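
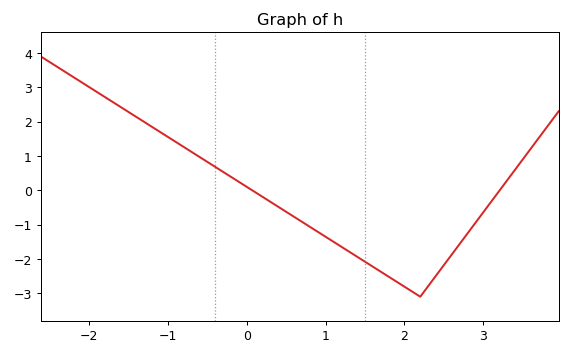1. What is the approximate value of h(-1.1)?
1.7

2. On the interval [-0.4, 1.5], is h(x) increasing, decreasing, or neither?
decreasing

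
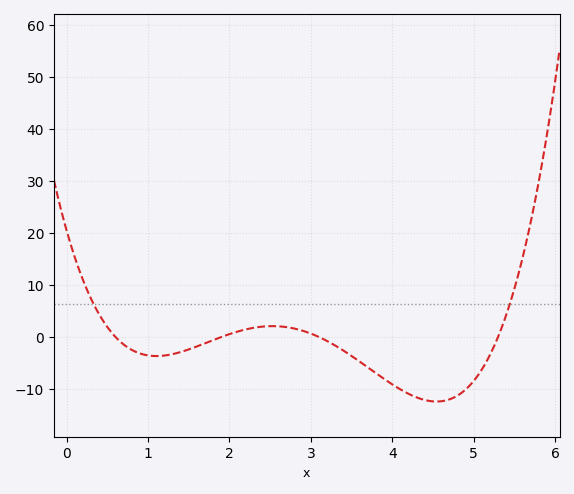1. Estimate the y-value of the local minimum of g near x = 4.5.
-12.4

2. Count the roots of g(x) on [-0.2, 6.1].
4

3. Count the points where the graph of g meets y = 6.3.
2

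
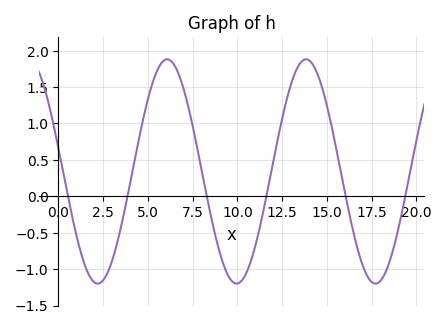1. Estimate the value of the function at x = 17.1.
-1.01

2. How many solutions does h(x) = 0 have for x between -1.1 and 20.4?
6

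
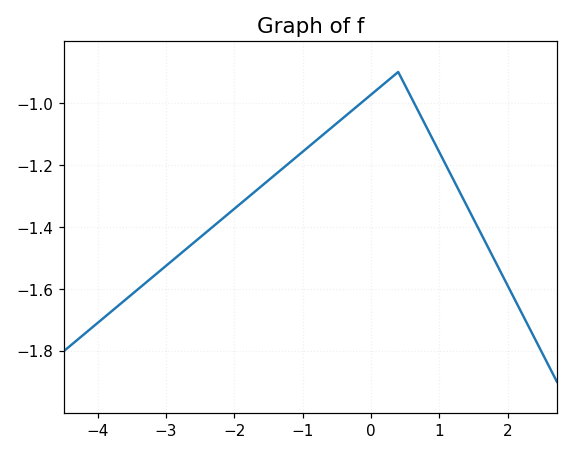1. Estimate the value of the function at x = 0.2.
-0.94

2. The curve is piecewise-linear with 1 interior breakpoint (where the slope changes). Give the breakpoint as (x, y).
(0.4, -0.9)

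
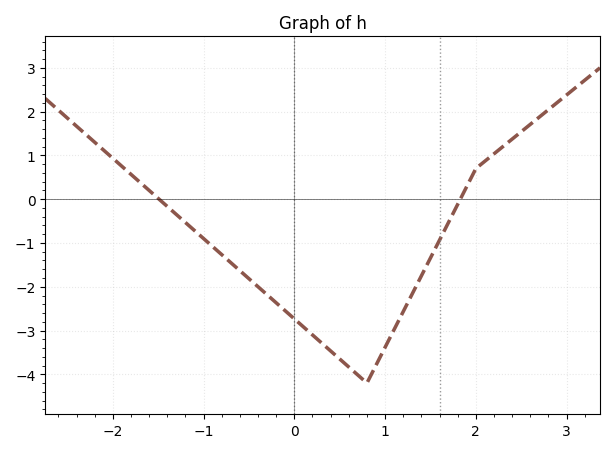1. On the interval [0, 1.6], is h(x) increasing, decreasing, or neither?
neither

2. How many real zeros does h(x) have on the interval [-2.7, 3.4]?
2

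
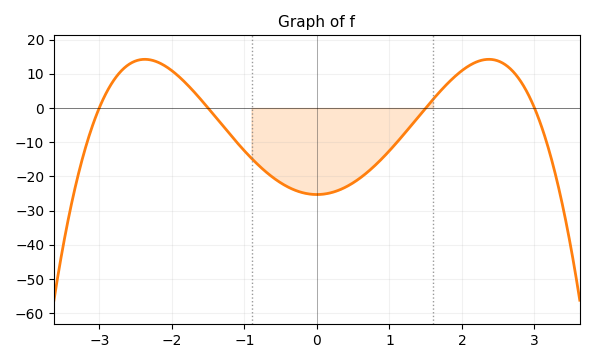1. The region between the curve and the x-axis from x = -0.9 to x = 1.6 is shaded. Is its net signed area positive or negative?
negative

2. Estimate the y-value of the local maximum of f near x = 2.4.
14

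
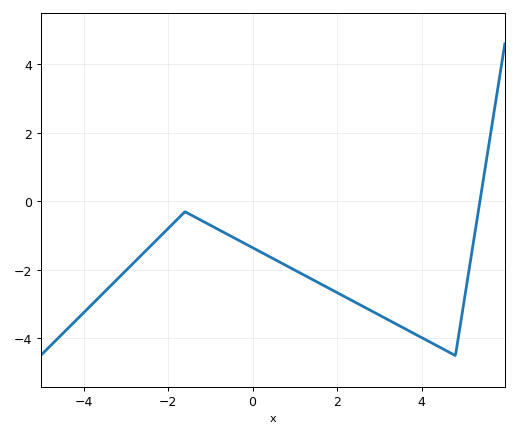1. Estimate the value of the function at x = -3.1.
-2.2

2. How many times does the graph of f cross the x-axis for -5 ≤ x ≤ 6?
1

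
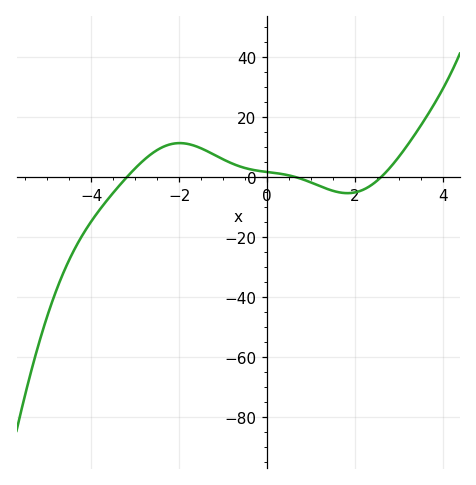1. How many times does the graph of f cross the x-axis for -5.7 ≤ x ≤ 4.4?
3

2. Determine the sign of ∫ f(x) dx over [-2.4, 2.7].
positive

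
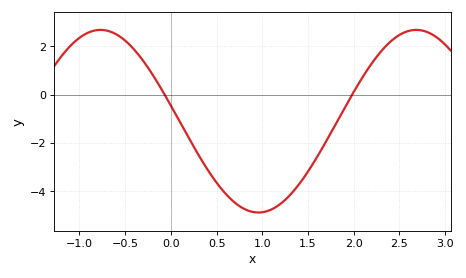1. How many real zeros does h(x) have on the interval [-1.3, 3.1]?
2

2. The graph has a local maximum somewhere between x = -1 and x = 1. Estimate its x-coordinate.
-0.8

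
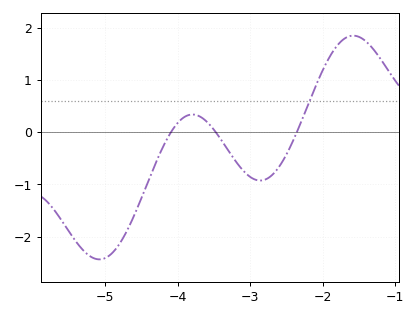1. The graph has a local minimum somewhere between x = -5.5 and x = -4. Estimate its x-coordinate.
-5.1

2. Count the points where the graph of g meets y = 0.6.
1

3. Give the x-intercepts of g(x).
-4.1, -3.5, -2.4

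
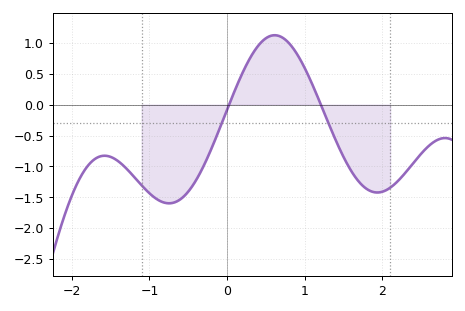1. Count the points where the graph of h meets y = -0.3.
2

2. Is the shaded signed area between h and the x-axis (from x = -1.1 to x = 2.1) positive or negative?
negative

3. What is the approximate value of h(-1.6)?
-0.828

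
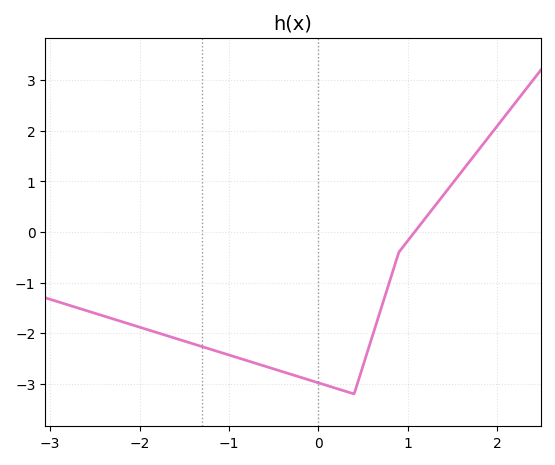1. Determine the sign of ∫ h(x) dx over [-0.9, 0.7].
negative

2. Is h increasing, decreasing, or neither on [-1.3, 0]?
decreasing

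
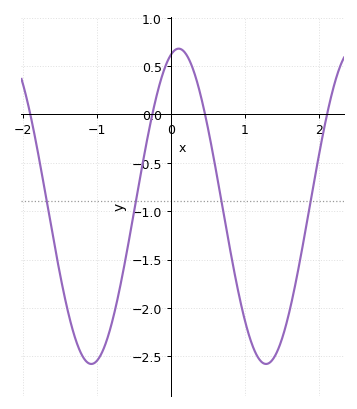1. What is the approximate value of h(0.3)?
0.45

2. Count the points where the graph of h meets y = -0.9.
4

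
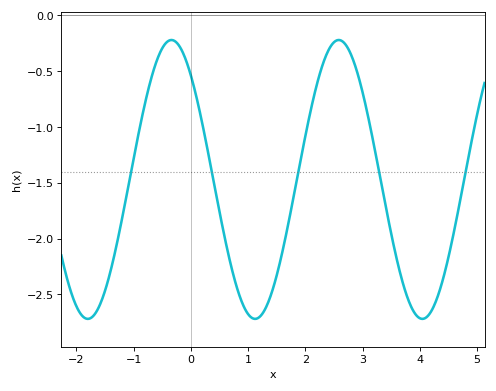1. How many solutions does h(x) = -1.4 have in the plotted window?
5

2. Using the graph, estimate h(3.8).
-2.55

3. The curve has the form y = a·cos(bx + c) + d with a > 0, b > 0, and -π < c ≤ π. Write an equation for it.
y = 1.25cos(2.15x + 0.732) - 1.47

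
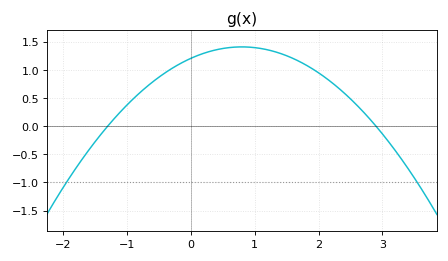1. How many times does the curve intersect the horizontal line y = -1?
2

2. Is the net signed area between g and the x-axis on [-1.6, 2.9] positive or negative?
positive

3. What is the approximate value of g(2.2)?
0.784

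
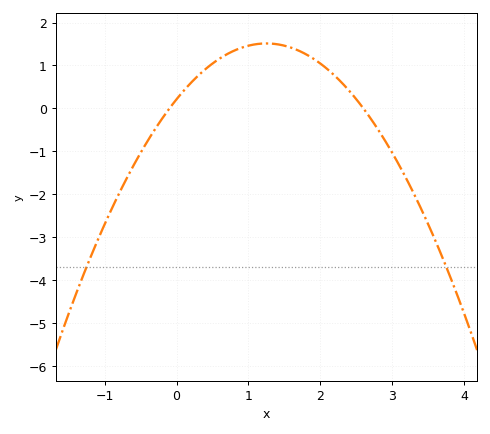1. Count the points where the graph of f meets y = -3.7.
2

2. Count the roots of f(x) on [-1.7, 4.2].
2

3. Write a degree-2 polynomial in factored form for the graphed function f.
y = -0.83(x + 0.1)(x - 2.6)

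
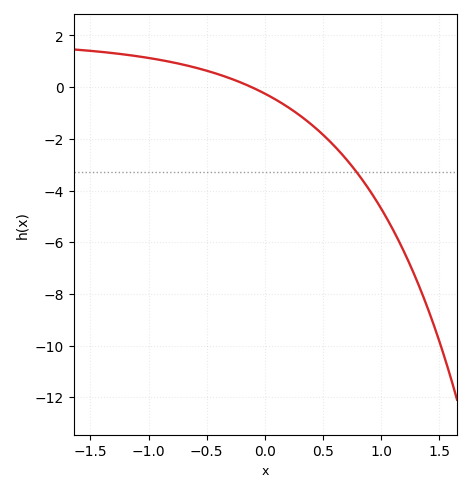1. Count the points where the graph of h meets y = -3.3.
1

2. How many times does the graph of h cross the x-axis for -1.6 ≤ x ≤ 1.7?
1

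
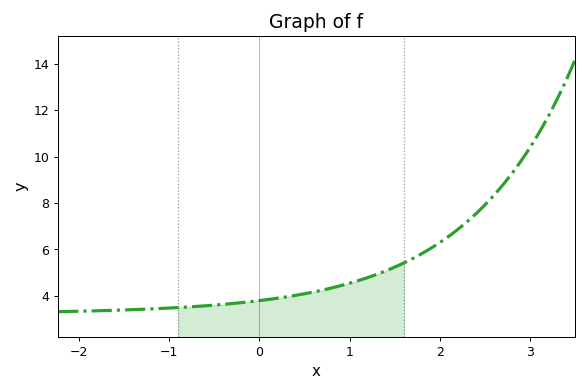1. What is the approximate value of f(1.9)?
6.06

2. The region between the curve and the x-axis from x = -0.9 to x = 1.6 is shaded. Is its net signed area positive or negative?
positive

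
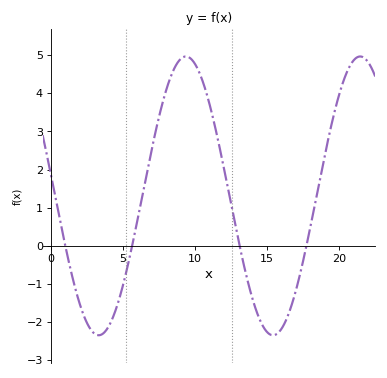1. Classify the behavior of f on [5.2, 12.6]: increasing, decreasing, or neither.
neither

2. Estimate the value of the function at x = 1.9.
-1.39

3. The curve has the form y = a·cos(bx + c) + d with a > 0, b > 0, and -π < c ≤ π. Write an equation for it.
y = 3.66cos(0.52x + 1.41) + 1.31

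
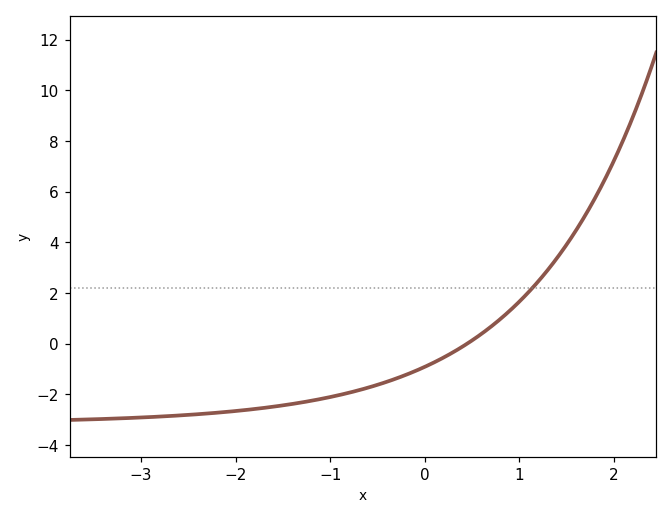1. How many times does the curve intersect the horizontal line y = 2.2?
1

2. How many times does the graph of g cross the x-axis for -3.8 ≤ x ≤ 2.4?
1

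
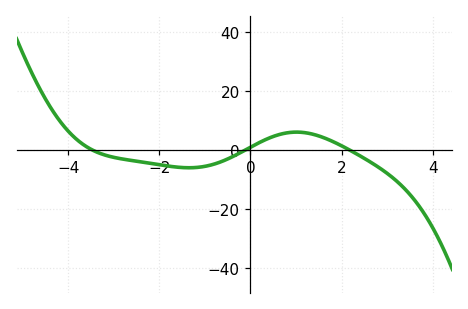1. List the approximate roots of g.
-3.4, -0.2, 2.2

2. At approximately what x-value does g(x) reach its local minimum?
-1.4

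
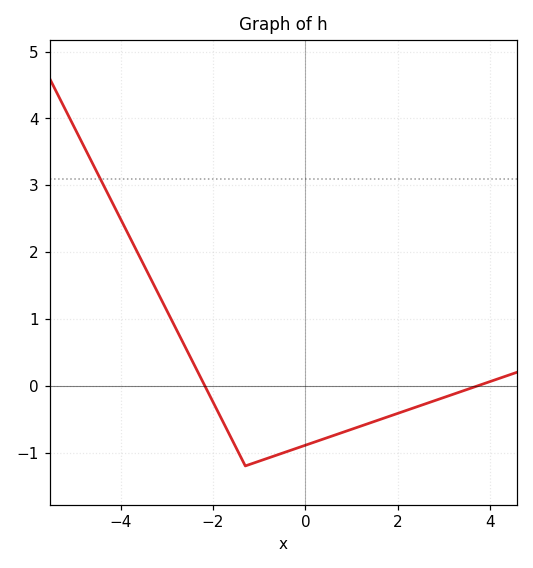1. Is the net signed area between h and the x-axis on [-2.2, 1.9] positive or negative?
negative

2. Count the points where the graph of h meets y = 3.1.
1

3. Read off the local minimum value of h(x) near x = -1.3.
-1.2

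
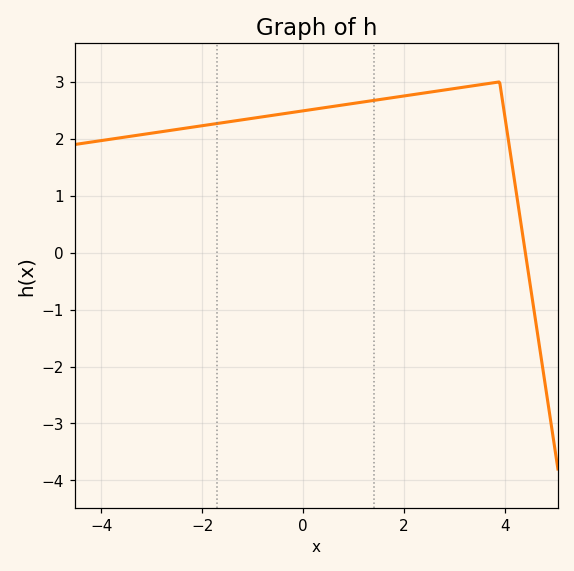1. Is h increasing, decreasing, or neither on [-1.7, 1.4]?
increasing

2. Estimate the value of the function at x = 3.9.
3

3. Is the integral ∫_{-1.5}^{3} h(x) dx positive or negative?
positive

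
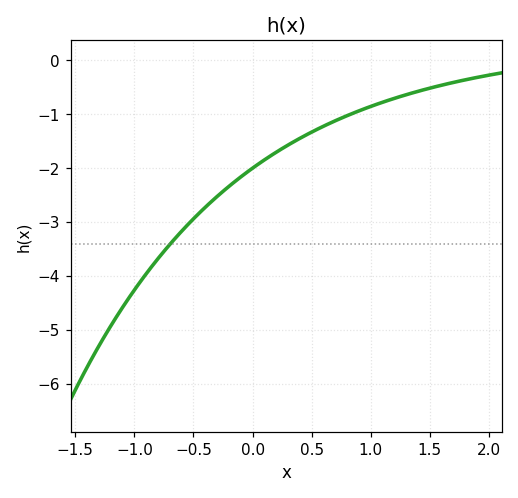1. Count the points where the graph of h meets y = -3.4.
1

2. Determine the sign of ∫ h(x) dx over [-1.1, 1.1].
negative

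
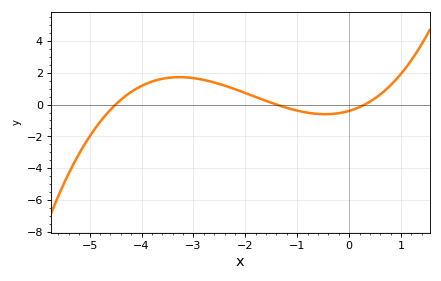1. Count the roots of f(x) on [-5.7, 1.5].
3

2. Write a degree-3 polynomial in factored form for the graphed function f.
y = 0.21(x + 4.5)(x + 1.4)(x - 0.3)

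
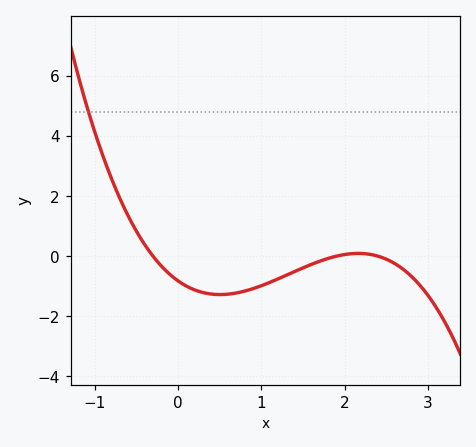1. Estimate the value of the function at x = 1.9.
0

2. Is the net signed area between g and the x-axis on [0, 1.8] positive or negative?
negative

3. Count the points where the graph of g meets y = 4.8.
1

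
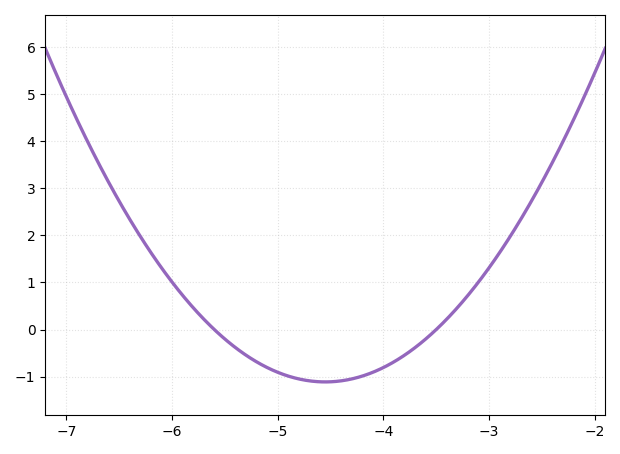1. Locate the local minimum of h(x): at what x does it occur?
-4.55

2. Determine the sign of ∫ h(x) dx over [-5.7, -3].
negative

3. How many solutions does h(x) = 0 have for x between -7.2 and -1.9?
2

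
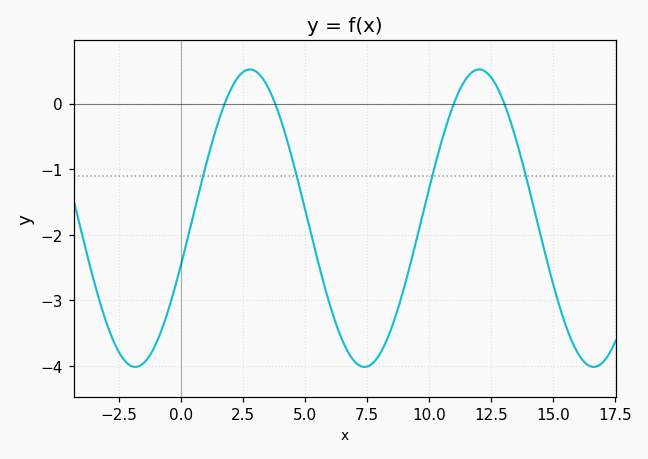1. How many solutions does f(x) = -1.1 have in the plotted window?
4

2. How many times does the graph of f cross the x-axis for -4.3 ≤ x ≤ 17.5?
4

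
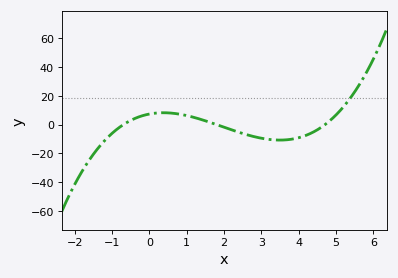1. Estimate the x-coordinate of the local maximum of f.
0.4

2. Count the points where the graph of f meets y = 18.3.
1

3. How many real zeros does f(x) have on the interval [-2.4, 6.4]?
3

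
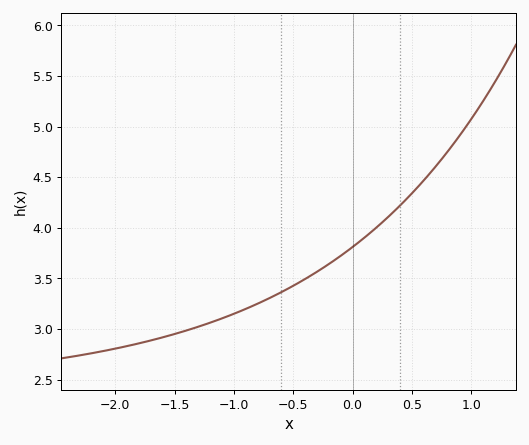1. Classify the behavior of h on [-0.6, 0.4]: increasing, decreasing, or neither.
increasing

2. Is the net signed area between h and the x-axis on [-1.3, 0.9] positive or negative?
positive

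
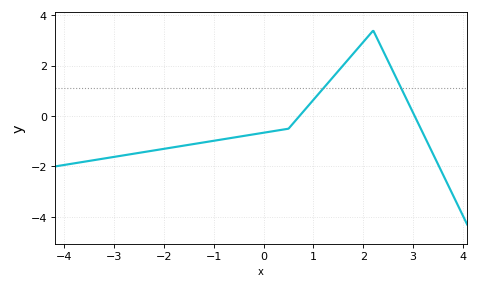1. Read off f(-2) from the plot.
-1.2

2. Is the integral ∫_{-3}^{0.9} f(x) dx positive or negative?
negative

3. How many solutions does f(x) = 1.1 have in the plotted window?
2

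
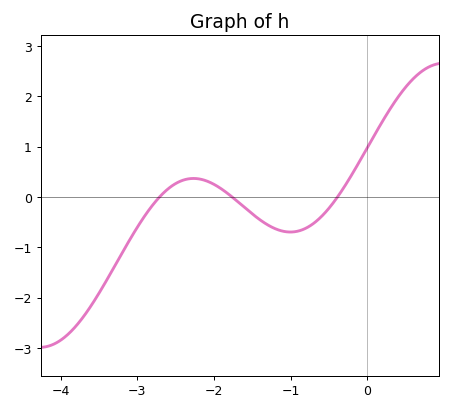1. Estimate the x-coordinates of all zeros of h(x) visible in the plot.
-2.7, -1.8, -0.4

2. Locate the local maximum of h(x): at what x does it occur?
-2.3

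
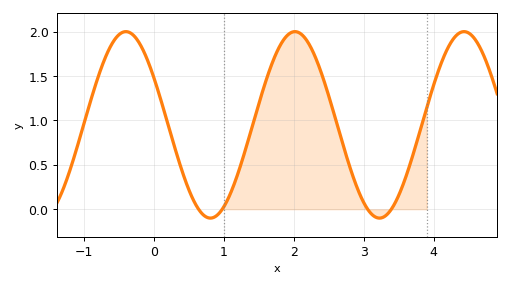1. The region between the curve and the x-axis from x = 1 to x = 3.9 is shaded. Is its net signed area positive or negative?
positive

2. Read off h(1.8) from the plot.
1.84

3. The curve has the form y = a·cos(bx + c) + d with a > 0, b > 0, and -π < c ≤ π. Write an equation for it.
y = 1.05cos(2.6x + 1.04) + 0.95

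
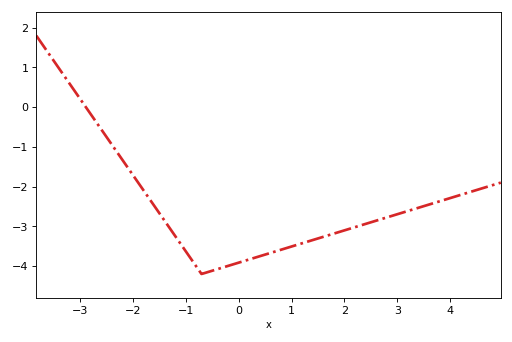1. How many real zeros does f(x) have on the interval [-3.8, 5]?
1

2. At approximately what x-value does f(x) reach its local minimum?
-0.697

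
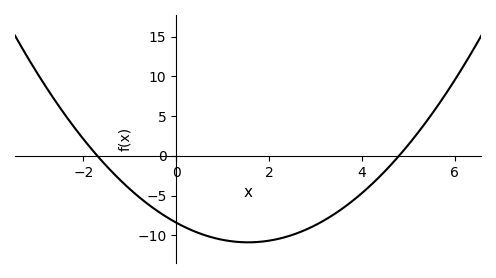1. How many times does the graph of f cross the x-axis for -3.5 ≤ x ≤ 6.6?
2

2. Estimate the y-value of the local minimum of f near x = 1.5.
-11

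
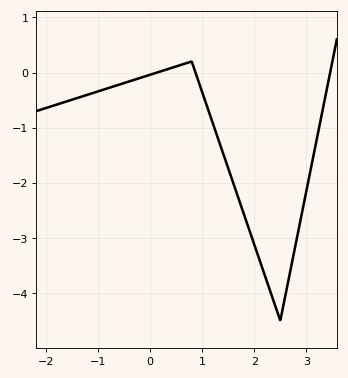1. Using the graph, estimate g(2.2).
-3.67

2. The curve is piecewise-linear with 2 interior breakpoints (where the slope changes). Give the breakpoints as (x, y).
(0.8, 0.2); (2.5, -4.5)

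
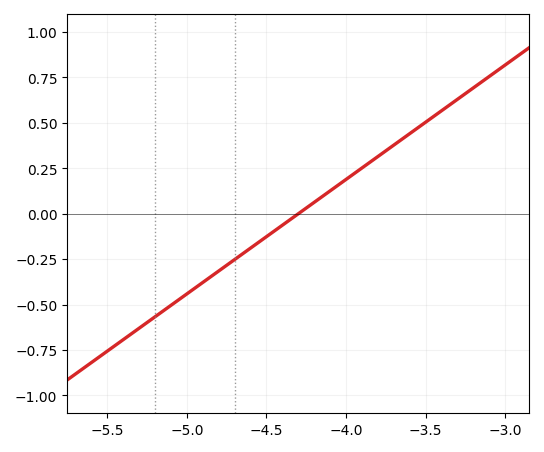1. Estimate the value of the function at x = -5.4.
-0.693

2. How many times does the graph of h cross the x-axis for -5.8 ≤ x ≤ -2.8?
1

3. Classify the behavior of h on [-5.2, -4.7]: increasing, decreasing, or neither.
increasing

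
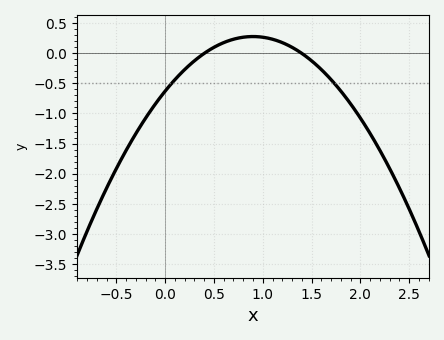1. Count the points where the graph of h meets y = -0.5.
2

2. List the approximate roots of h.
0.4, 1.4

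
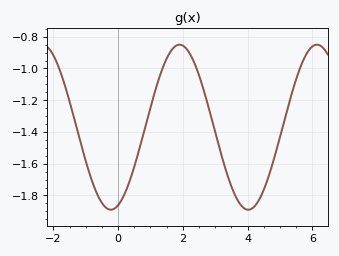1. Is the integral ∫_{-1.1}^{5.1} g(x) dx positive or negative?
negative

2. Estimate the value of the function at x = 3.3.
-1.62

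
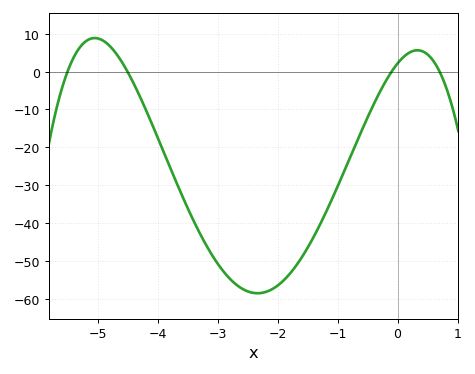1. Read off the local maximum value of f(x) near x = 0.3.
6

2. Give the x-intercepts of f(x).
-5.5, -4.5, -0.1, 0.7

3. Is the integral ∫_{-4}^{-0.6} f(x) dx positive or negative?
negative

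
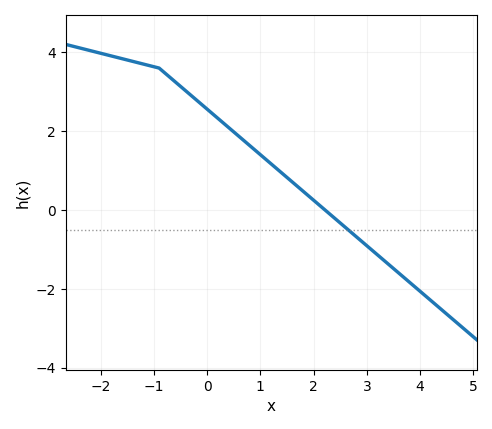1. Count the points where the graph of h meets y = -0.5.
1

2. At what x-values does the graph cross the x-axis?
2.2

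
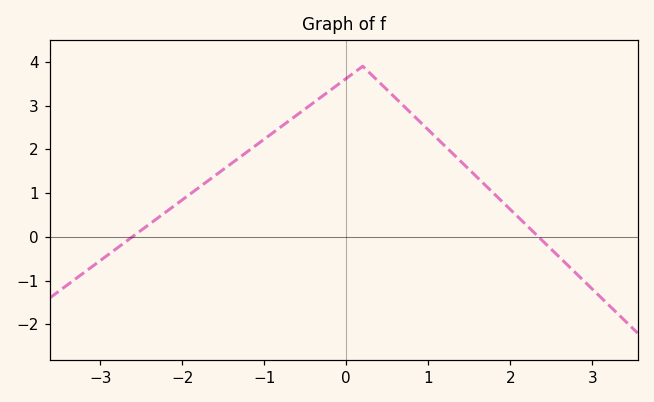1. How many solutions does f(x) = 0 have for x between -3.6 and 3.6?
2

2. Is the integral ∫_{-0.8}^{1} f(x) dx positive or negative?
positive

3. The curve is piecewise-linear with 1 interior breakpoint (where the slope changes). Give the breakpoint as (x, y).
(0.2, 3.9)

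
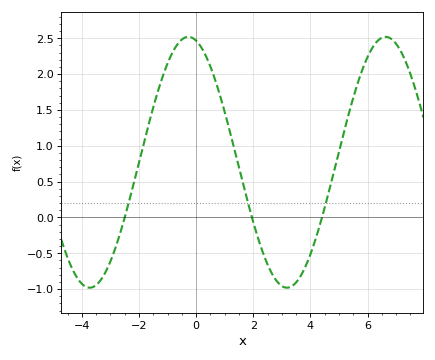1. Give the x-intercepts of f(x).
-2.6, 2, 4.4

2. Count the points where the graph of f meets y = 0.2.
3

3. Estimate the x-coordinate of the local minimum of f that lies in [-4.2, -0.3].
-3.8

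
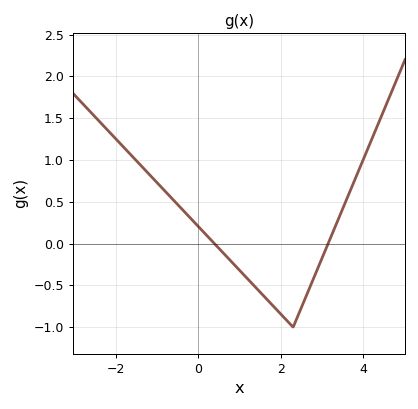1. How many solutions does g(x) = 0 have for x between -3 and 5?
2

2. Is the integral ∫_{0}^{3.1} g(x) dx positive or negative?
negative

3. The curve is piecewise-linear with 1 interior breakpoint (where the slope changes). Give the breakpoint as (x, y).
(2.3, -1)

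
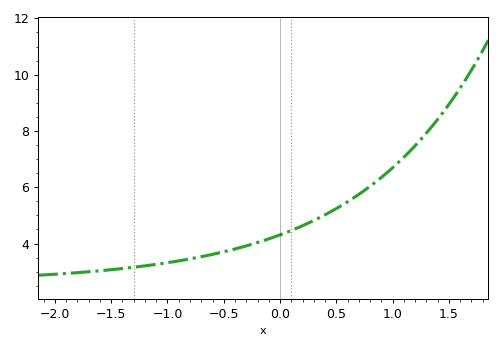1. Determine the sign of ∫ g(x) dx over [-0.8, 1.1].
positive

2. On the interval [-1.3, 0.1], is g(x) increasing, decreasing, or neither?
increasing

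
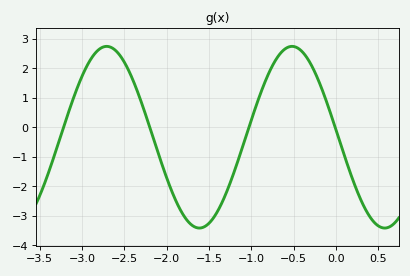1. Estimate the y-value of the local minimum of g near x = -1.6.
-3.41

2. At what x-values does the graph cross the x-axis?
-3.22, -2.2, -1.03, -0.009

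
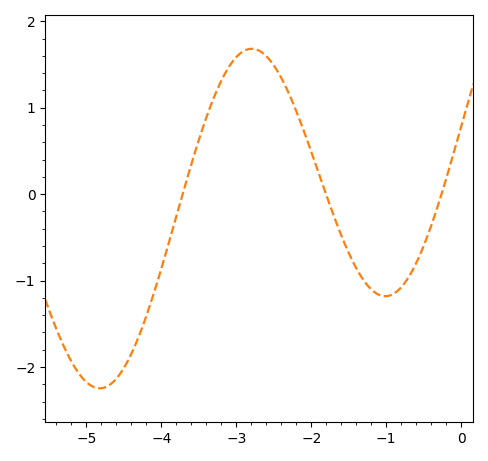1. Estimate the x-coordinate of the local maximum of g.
-2.8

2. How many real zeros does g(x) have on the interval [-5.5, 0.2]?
3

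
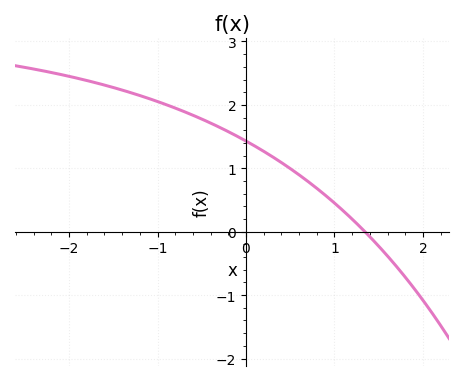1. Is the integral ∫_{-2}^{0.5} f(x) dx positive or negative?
positive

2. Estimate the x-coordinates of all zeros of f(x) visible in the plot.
1.3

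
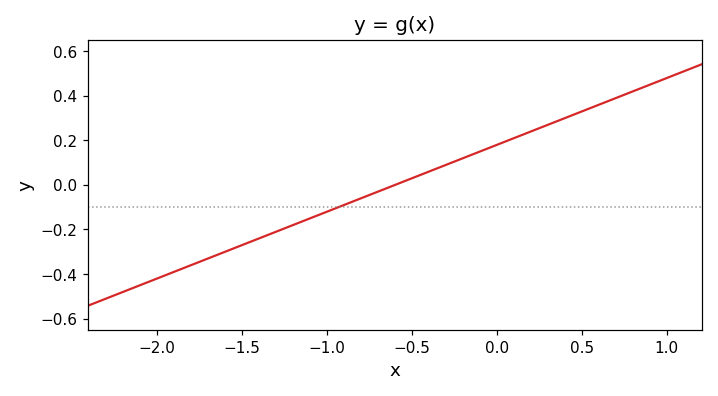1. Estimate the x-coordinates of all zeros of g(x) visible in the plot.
-0.6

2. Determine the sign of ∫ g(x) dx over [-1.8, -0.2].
negative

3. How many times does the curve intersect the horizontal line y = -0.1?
1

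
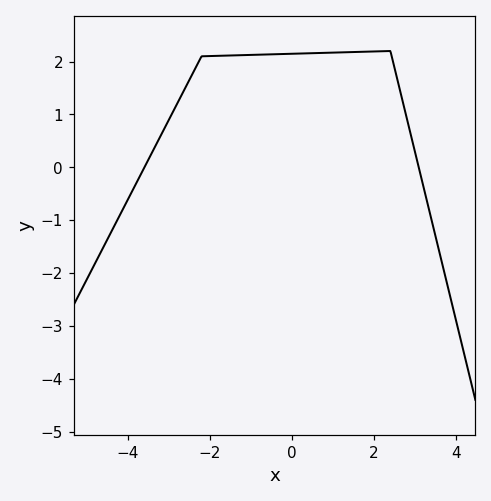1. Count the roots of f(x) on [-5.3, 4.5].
2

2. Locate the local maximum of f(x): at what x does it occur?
2.4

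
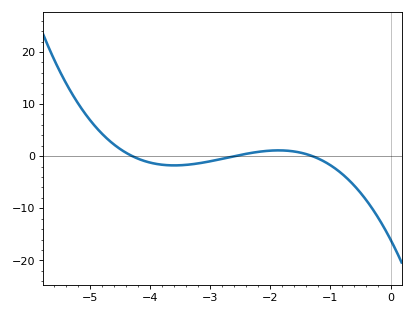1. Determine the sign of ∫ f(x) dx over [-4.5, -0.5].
negative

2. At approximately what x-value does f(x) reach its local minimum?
-3.6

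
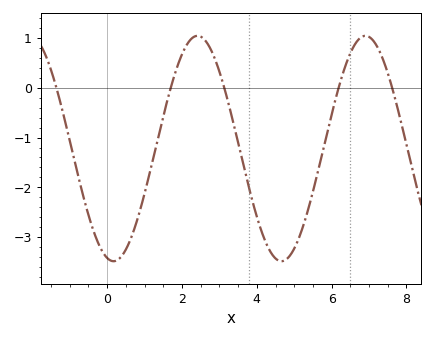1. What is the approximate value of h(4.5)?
-3.4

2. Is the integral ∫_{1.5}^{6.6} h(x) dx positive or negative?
negative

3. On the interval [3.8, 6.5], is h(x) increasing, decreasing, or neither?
neither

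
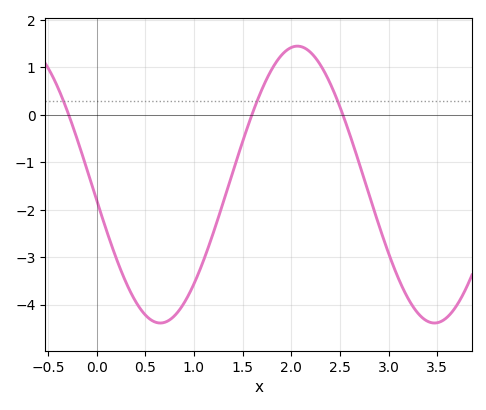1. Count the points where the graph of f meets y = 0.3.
3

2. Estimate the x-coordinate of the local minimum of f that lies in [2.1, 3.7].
3.5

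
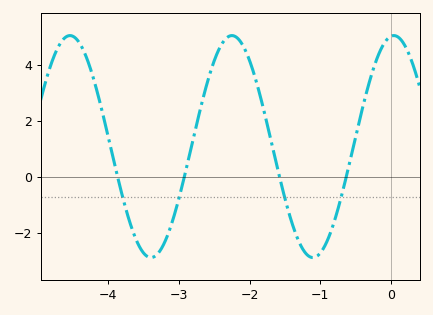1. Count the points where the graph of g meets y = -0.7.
4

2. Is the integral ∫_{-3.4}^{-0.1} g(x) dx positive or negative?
positive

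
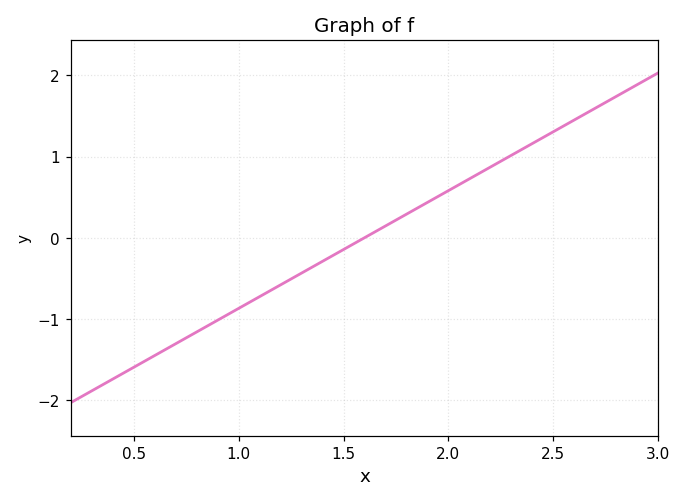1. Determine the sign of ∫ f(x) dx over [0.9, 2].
negative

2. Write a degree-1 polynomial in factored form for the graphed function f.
y = 1.45(x - 1.6)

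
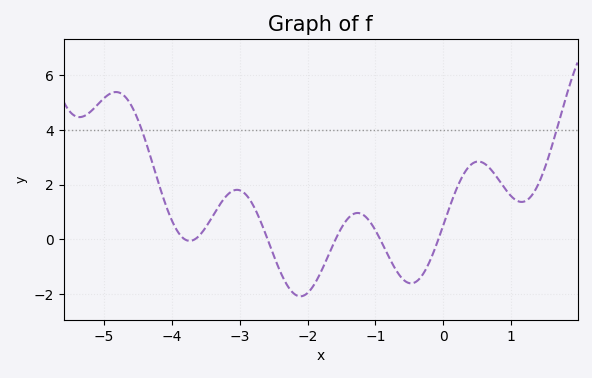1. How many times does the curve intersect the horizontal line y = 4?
2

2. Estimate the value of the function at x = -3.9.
0.2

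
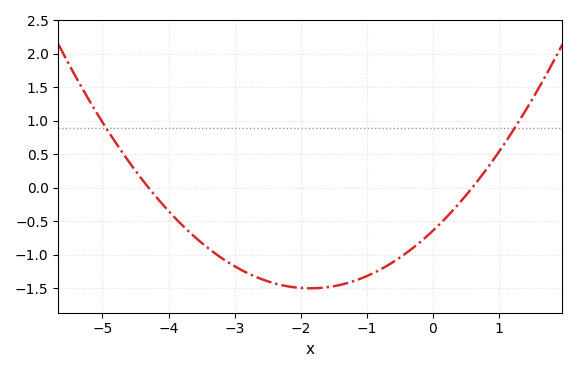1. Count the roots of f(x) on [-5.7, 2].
2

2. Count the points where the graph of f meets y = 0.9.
2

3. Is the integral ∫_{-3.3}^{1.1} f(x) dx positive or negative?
negative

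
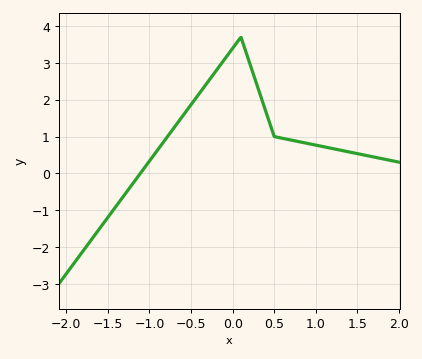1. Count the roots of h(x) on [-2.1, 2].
1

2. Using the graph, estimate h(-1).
0.338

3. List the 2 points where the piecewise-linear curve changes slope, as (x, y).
(0.1, 3.7); (0.5, 1)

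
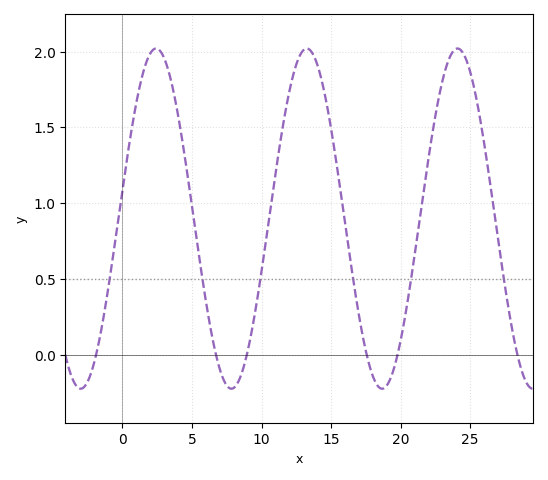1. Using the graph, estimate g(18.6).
-0.2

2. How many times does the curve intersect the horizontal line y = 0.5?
6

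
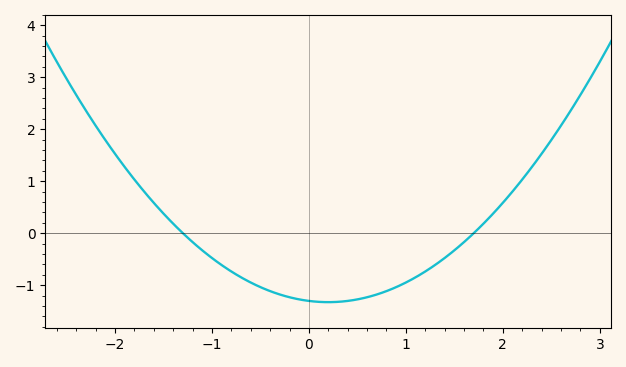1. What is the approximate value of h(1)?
-0.9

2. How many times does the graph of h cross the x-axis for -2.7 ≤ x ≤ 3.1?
2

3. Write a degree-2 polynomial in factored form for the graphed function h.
y = 0.59(x + 1.3)(x - 1.7)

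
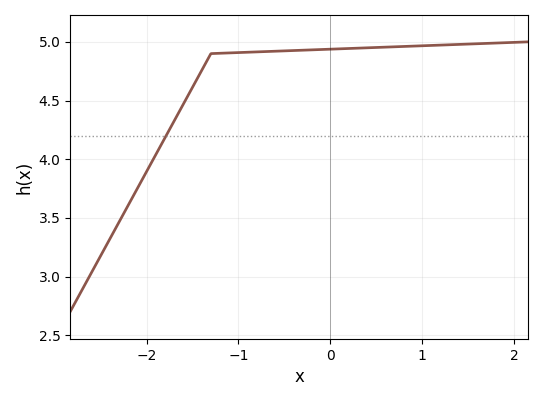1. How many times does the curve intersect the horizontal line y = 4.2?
1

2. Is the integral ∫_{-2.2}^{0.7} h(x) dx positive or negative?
positive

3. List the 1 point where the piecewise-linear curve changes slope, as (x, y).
(-1.3, 4.9)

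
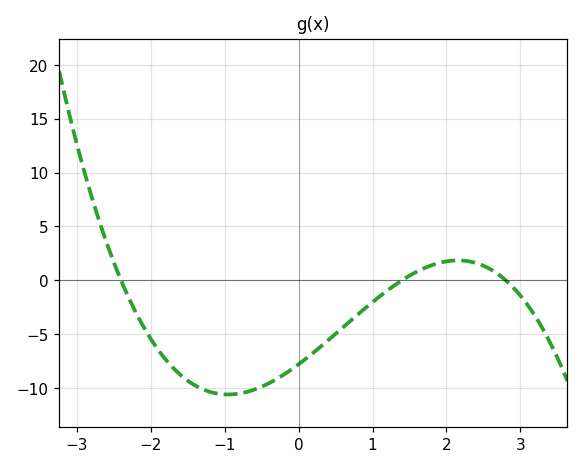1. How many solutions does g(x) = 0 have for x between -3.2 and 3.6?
3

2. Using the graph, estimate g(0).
-8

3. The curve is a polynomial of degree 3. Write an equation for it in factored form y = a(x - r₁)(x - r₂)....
y = -0.83(x + 2.4)(x - 1.4)(x - 2.8)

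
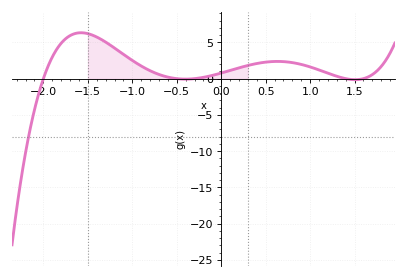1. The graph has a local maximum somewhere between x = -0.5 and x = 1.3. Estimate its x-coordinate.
0.6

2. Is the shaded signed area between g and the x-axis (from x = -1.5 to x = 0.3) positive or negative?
positive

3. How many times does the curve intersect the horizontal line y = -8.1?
1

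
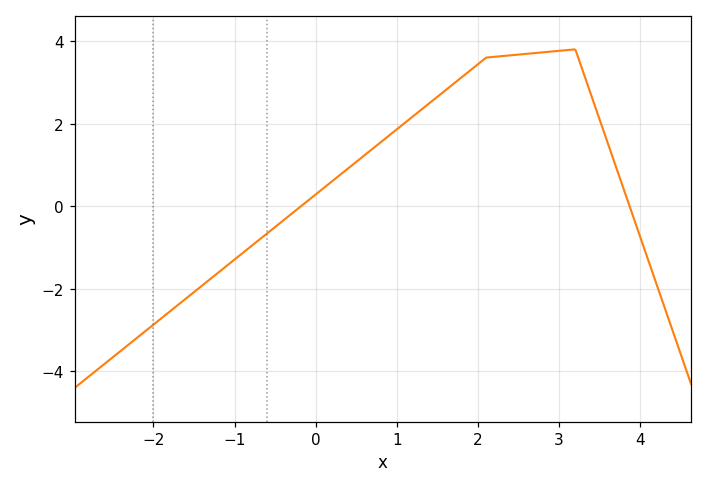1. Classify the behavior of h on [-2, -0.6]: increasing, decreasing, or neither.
increasing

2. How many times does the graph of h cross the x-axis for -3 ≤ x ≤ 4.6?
2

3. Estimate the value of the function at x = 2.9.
3.75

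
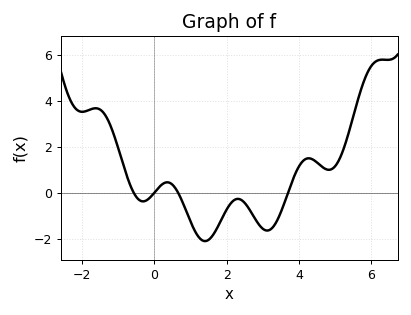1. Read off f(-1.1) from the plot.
2.45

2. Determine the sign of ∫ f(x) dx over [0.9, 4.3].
negative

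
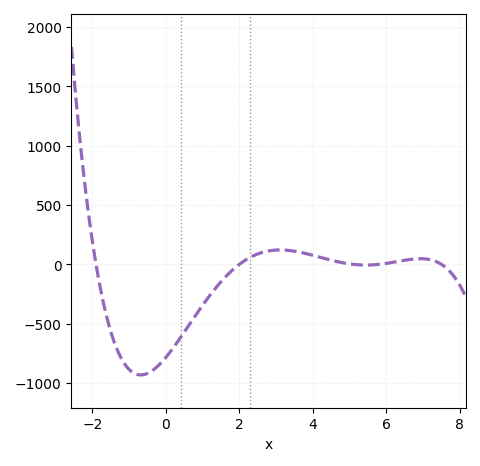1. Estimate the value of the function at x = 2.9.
100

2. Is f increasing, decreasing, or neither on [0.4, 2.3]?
increasing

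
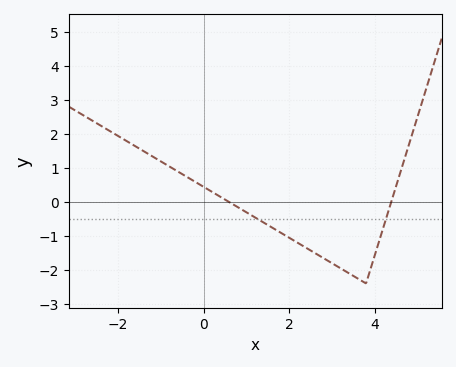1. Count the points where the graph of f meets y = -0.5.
2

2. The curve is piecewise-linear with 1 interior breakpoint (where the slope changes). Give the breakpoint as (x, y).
(3.8, -2.4)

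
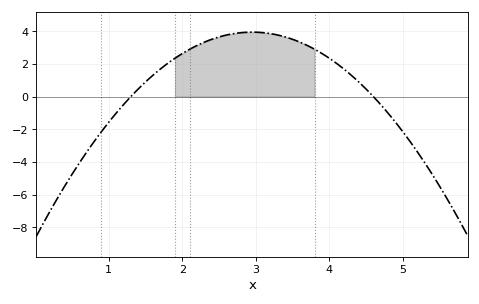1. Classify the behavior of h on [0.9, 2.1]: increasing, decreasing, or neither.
increasing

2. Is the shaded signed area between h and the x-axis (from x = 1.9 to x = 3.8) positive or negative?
positive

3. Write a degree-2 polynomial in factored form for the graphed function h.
y = -1.45(x - 1.3)(x - 4.6)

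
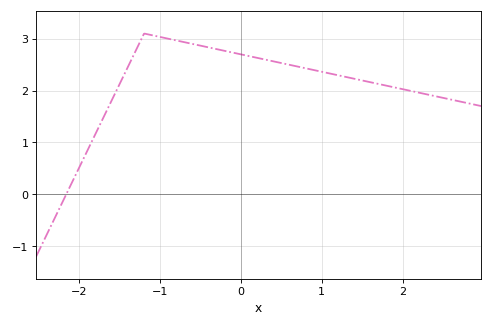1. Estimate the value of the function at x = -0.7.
2.93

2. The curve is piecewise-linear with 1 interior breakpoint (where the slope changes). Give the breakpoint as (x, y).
(-1.2, 3.1)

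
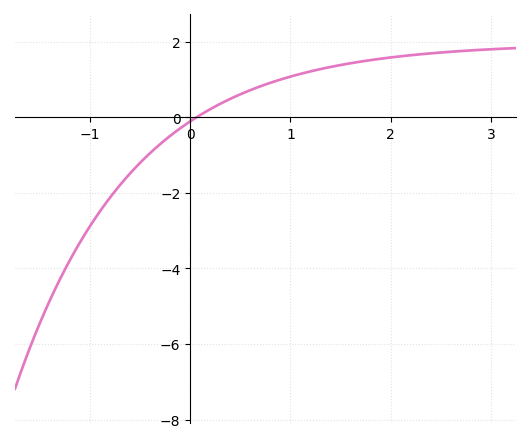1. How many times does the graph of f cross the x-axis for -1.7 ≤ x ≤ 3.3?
1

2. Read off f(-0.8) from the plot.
-2.13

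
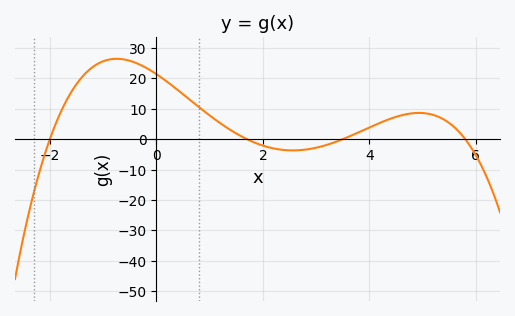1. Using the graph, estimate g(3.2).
-2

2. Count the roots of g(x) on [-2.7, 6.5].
4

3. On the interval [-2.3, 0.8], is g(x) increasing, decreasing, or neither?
neither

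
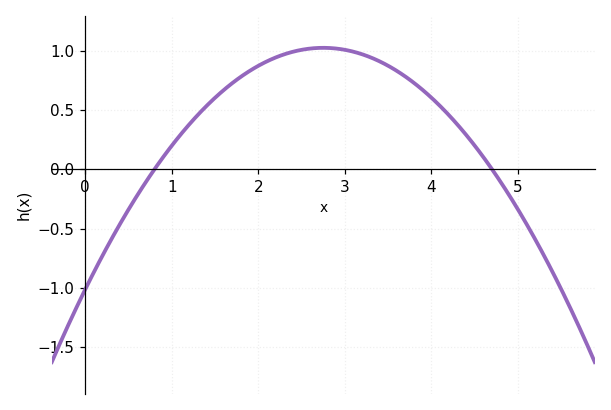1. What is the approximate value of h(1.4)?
0.535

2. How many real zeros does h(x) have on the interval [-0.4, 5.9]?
2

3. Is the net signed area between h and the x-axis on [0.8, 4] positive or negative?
positive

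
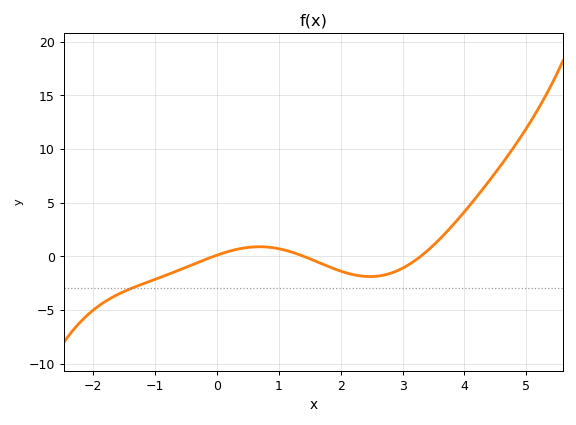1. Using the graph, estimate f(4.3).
6.5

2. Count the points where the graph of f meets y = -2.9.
1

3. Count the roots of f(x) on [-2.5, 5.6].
3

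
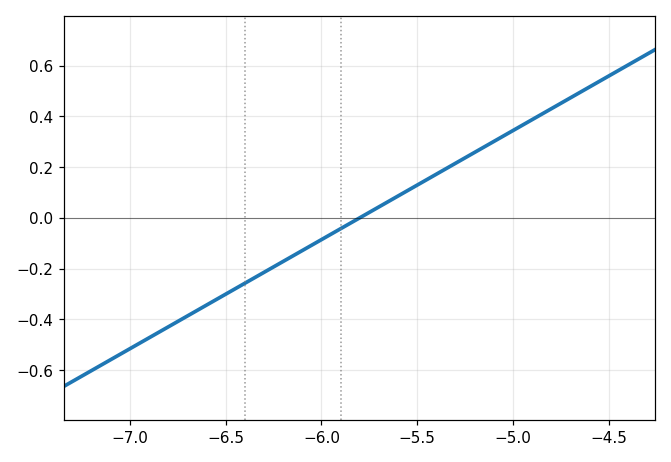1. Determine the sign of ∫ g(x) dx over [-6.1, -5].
positive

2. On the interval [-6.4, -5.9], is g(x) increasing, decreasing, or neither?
increasing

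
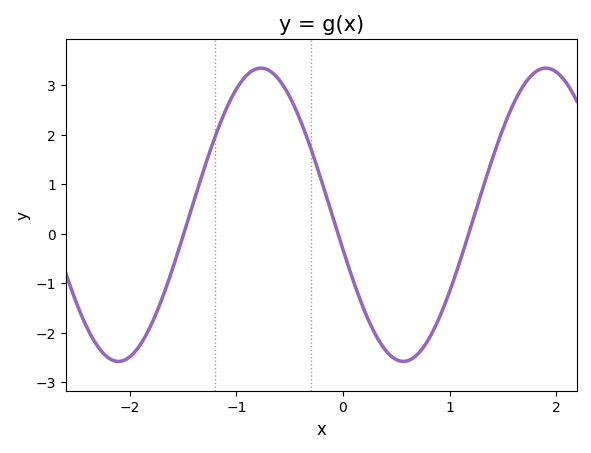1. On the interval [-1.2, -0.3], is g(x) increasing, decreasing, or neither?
neither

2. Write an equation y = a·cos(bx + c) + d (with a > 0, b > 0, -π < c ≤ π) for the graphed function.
y = 2.96cos(2.35x + 1.81) + 0.38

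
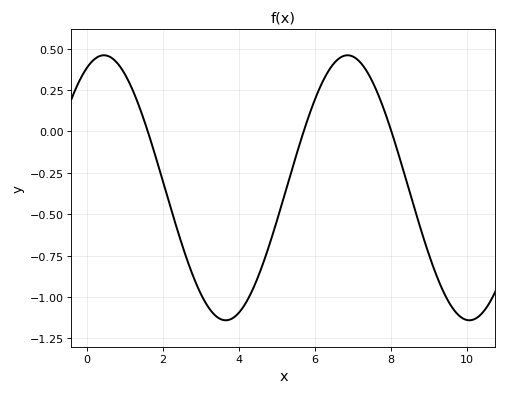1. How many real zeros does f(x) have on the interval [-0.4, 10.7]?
3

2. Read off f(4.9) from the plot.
-0.6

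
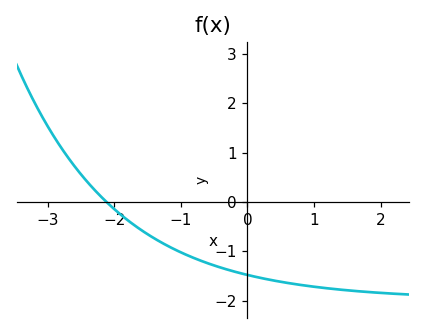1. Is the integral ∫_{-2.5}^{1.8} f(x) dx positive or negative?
negative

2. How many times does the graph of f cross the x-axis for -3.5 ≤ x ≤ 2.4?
1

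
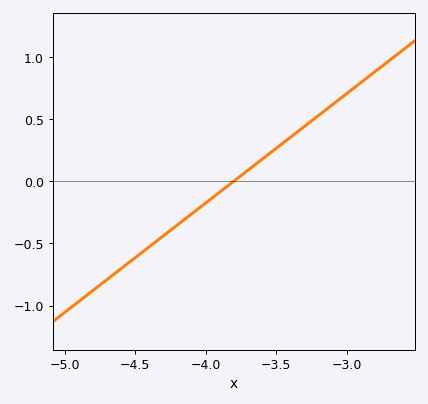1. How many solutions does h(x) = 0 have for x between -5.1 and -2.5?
1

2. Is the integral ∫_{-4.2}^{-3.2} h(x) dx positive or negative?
positive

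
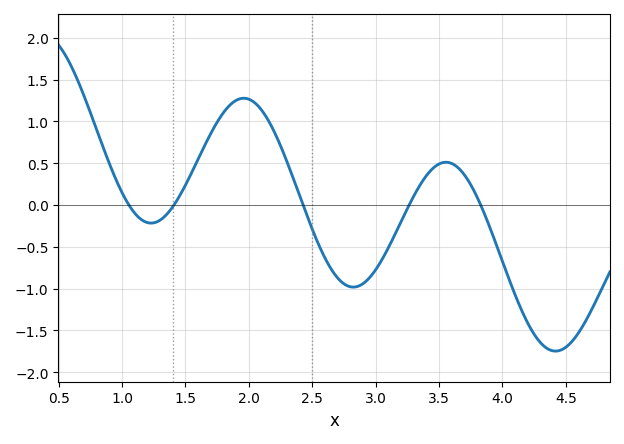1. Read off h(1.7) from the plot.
0.855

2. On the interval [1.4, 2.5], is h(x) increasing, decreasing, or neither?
neither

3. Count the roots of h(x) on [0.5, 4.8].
5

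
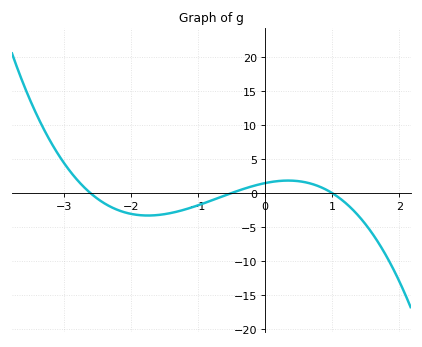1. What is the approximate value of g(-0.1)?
1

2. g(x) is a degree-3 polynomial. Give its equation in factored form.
y = -1.13(x + 2.6)(x + 0.5)(x - 1)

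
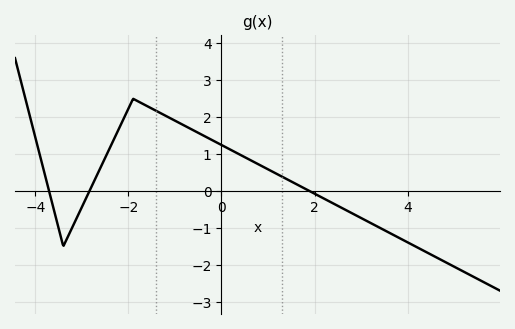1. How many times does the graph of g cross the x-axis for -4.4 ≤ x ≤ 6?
3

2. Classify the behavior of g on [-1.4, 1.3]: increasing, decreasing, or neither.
decreasing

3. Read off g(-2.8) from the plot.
0.1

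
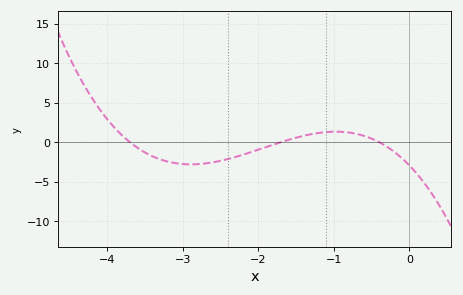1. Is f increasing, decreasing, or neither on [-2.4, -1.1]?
increasing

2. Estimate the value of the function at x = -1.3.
1.01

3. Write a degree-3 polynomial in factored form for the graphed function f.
y = -1.17(x + 3.7)(x + 1.7)(x + 0.4)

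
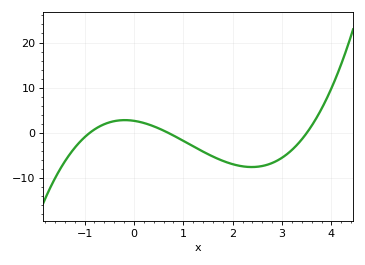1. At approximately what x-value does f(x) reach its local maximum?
-0.2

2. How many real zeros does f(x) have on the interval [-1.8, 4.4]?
3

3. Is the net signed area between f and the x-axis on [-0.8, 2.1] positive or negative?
negative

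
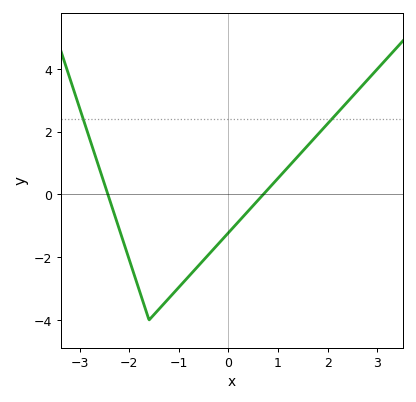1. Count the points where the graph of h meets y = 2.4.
2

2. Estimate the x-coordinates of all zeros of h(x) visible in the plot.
-2.43, 0.701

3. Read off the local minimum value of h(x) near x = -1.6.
-4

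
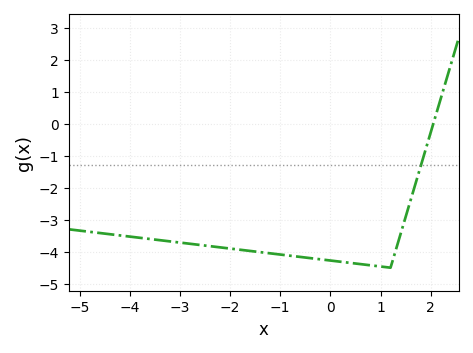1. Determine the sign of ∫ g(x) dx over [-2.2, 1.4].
negative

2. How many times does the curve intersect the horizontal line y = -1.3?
1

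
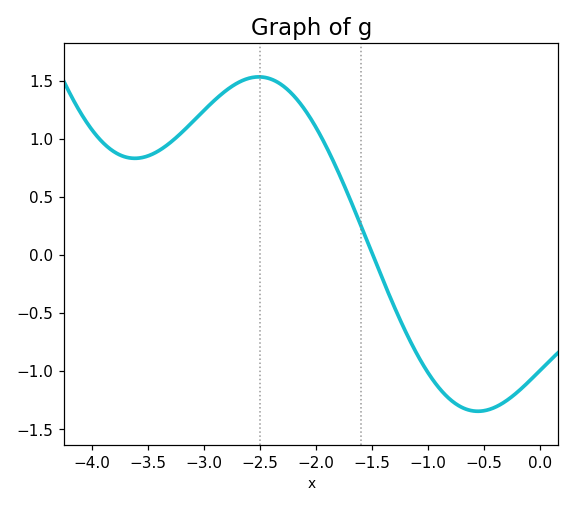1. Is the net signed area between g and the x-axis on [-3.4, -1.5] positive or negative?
positive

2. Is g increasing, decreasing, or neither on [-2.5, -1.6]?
decreasing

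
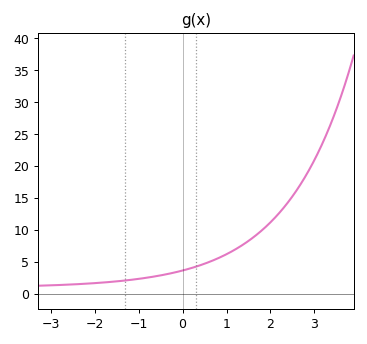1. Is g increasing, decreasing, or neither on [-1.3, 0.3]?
increasing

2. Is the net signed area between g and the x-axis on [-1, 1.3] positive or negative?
positive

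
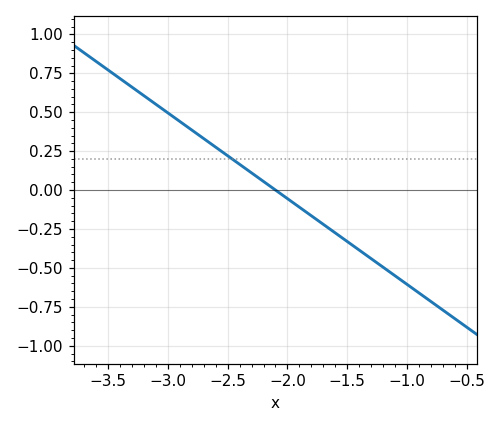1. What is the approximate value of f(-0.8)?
-0.715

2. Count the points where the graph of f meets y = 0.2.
1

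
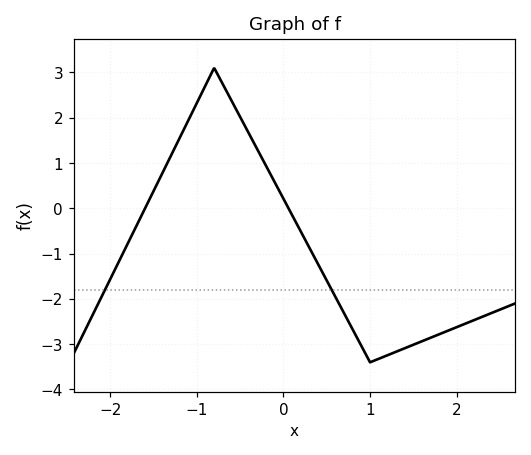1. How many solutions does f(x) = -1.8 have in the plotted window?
2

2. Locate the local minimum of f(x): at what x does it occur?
1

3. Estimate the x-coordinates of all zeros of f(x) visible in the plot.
-1.6, 0.1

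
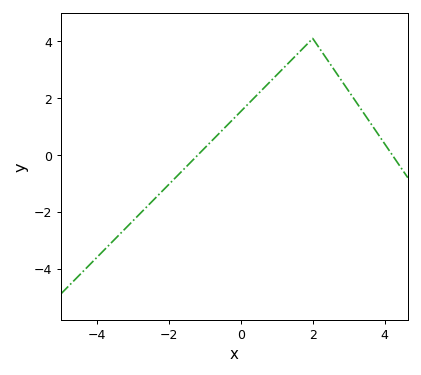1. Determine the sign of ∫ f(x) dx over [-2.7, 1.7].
positive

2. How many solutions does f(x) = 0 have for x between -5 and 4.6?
2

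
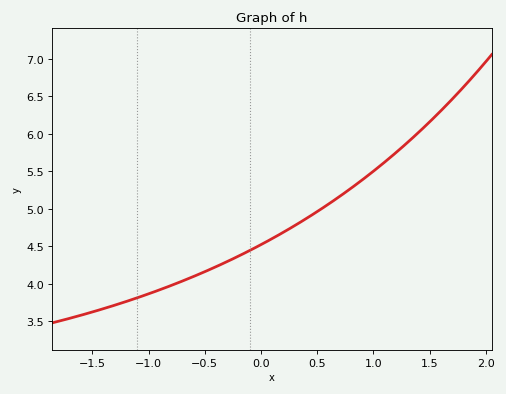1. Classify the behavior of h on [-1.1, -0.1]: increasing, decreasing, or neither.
increasing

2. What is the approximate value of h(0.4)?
4.85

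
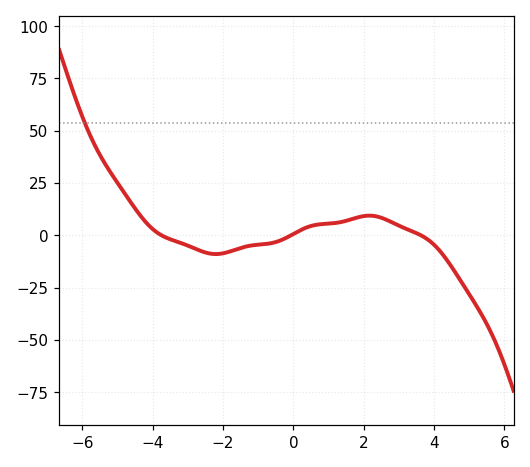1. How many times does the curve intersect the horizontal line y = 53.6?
1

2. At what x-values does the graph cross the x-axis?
-3.76, -0.063, 3.62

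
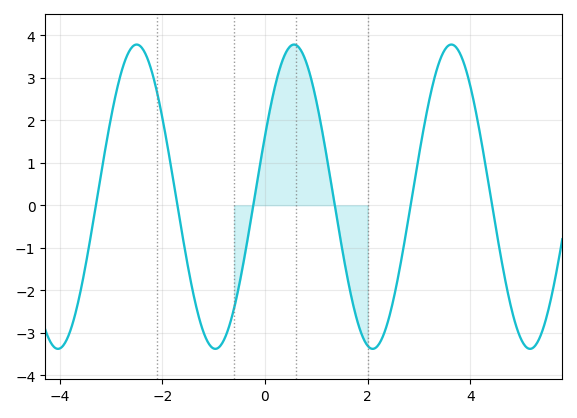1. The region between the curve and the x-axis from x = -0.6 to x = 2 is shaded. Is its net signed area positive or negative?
positive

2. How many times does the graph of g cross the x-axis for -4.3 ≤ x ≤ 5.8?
6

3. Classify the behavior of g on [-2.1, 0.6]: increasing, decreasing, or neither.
neither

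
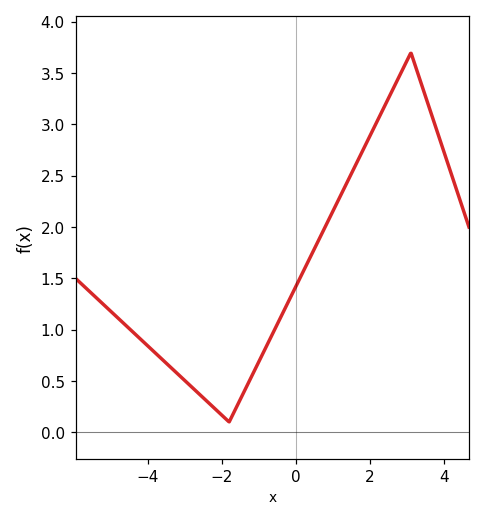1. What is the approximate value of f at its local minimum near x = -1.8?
0.101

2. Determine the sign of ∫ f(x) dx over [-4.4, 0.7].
positive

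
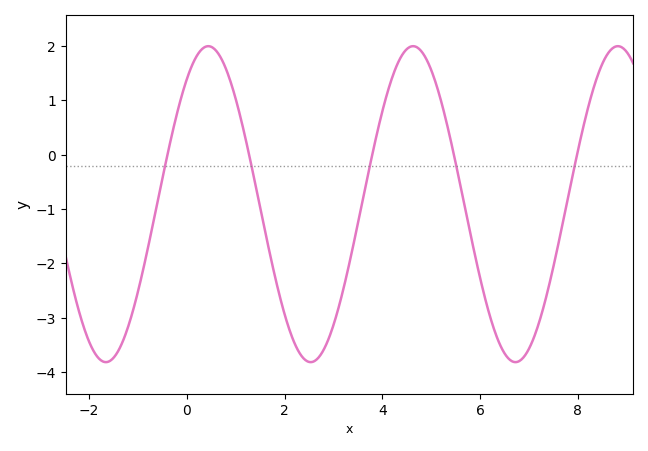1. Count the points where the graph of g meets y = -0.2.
5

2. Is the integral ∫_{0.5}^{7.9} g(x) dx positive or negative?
negative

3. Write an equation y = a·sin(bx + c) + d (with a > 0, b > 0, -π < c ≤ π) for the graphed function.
y = 2.91sin(1.5x + 0.91) - 0.91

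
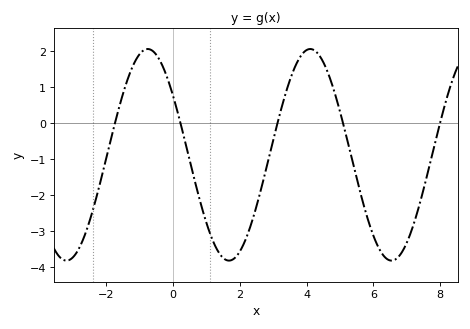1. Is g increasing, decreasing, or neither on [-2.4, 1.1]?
neither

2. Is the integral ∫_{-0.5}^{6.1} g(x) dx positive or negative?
negative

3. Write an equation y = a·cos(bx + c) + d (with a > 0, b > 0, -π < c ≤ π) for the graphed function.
y = 2.94cos(1.3x + 0.98) - 0.88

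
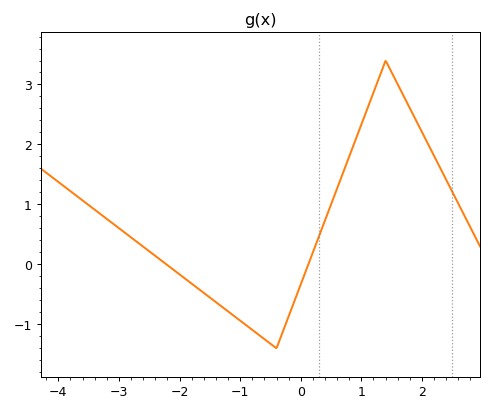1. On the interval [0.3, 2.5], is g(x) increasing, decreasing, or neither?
neither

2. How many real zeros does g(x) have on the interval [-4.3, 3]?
2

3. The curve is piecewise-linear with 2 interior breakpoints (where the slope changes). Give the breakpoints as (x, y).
(-0.4, -1.4); (1.4, 3.4)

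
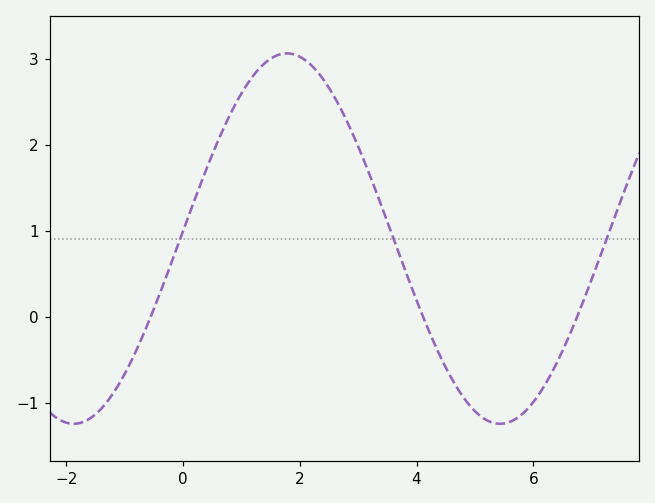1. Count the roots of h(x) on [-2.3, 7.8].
3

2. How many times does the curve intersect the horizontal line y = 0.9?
3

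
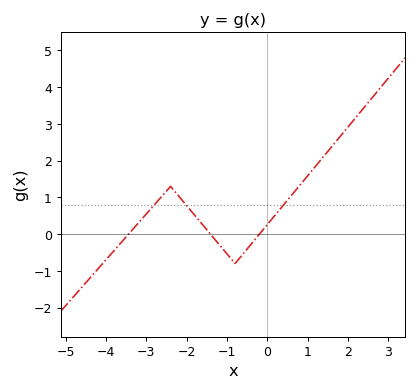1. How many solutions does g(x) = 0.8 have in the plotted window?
3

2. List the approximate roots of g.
-3.4, -1.4, -0.2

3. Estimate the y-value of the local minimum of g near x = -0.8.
-0.8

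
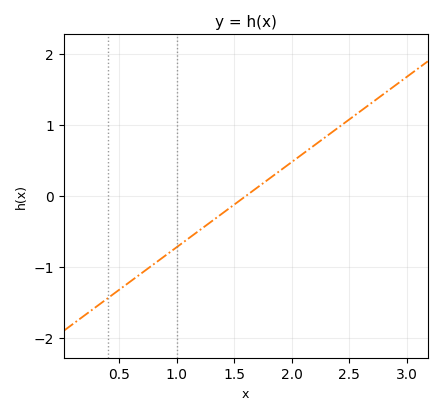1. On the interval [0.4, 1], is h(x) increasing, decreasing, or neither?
increasing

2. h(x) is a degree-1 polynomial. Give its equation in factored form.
y = 1.2(x - 1.6)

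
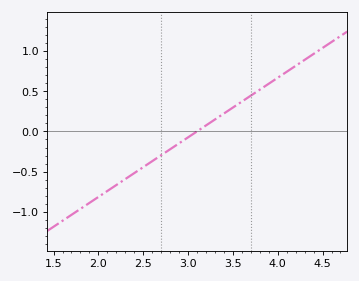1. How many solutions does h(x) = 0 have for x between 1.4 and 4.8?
1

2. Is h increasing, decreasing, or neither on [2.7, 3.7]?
increasing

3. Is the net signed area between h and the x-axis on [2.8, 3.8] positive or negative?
positive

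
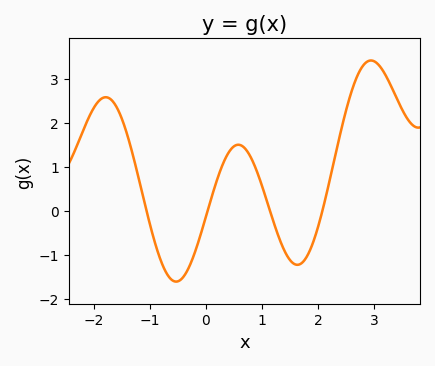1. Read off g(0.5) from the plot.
1.46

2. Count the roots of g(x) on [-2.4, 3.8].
4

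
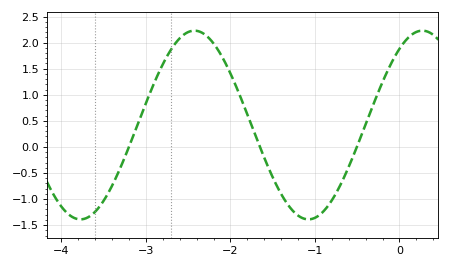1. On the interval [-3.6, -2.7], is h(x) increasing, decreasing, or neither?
increasing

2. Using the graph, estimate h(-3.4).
-0.744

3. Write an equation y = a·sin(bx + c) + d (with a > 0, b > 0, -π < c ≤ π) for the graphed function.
y = 1.81sin(2.33x + 0.94) + 0.42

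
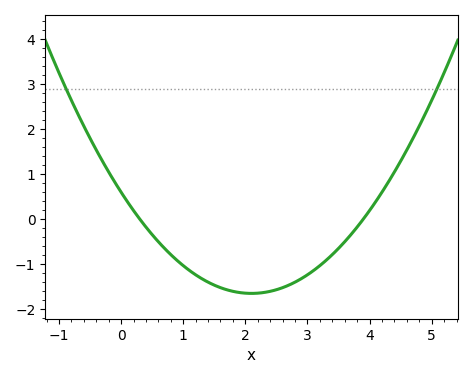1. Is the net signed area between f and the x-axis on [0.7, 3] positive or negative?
negative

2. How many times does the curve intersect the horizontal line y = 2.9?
2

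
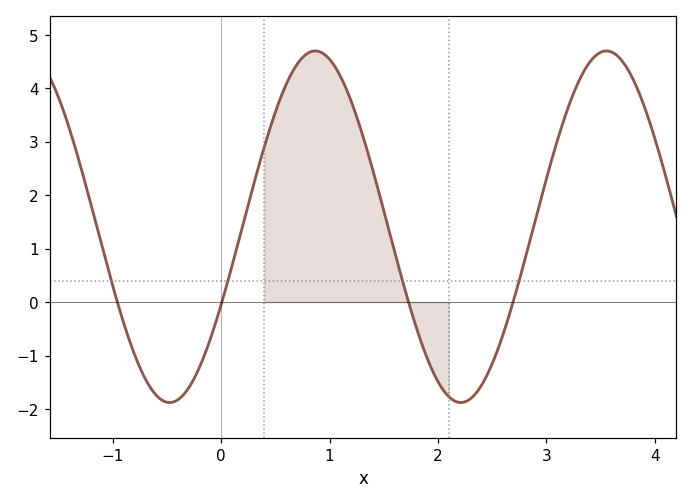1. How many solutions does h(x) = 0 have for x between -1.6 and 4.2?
4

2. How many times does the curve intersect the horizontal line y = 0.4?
4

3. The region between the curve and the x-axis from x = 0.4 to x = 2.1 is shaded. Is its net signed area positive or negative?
positive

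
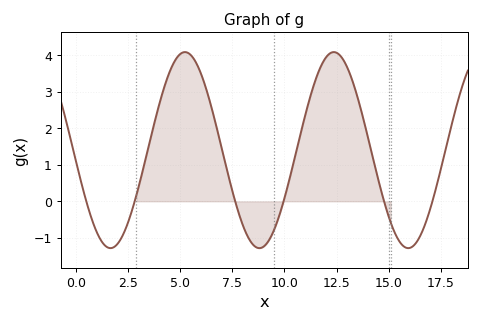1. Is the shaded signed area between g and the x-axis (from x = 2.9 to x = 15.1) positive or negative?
positive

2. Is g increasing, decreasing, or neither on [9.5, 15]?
neither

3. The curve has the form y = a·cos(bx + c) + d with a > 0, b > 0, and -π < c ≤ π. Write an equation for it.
y = 2.68cos(0.88x + 1.68) + 1.4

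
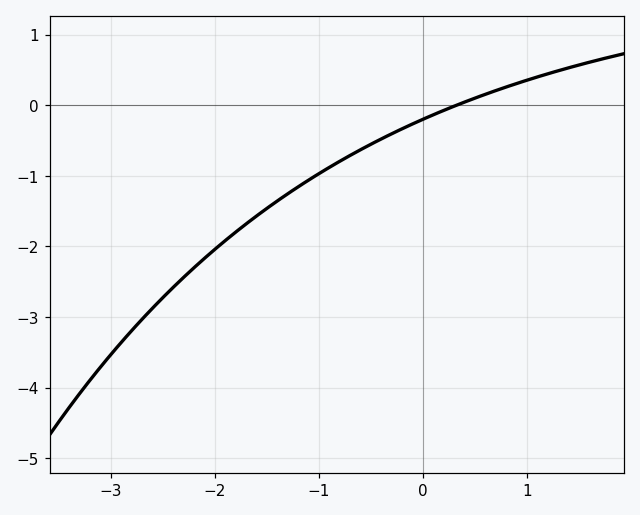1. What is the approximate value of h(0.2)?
-0.1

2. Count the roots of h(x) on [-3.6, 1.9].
1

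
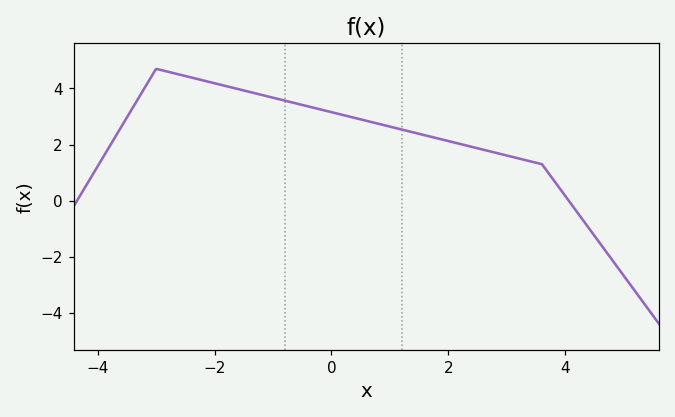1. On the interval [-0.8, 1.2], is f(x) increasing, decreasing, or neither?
decreasing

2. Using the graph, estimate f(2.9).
1.66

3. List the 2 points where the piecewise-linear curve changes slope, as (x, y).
(-3, 4.7); (3.6, 1.3)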